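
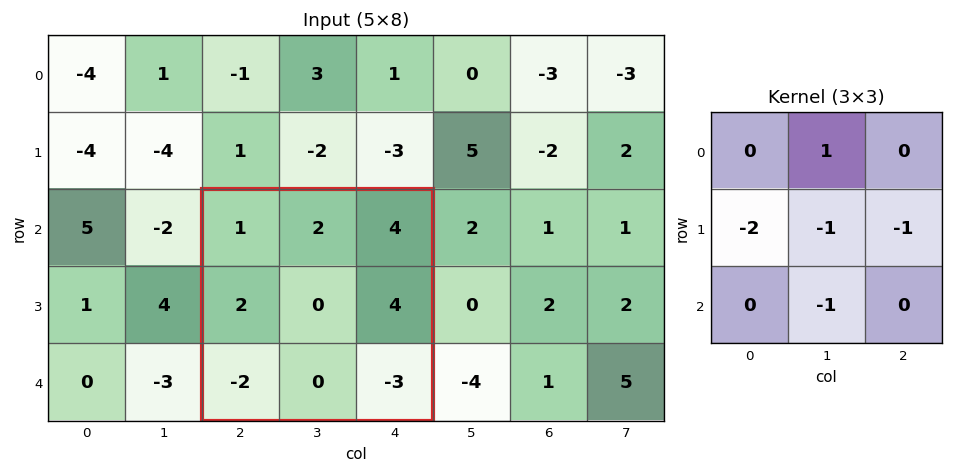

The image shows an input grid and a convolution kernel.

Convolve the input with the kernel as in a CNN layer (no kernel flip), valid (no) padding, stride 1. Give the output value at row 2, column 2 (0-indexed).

The receptive field on the input at this output position is [1 2 4 / 2 0 4 / -2 0 -3]. Elementwise product with the kernel and sum: 2·1 + 2·-2 + 0·-1 + 4·-1 + 0·-1.

-6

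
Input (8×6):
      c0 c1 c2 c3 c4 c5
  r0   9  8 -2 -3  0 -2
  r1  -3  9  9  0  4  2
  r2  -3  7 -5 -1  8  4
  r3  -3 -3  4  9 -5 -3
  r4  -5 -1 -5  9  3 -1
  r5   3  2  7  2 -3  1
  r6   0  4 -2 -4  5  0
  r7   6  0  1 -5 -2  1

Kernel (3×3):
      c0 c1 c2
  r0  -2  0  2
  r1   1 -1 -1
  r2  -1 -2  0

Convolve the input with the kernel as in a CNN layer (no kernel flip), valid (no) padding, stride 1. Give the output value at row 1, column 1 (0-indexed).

The receptive field on the input at this output position is [9 9 0 / 7 -5 -1 / -3 4 9]. Elementwise product with the kernel and sum: 9·-2 + 0·2 + 7·1 + -5·-1 + -1·-1 + -3·-1 + 4·-2.

-10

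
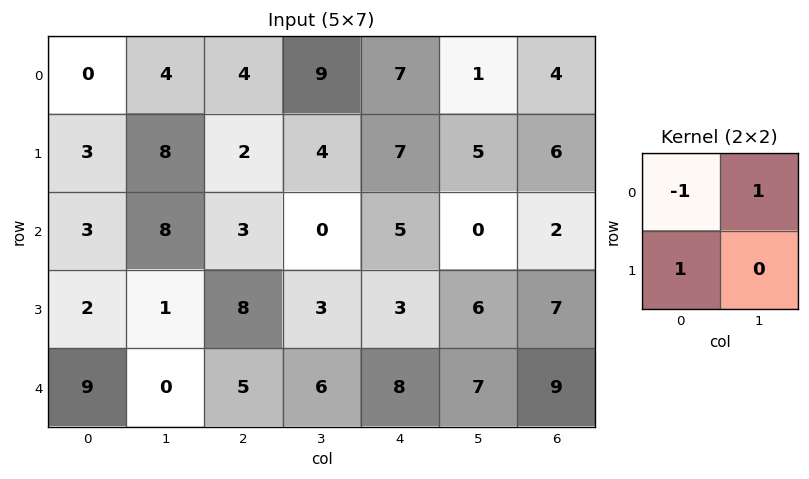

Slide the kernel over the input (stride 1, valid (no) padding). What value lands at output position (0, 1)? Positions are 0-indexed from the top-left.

The receptive field on the input at this output position is [4 4 / 8 2]. Elementwise product with the kernel and sum: 4·-1 + 4·1 + 8·1.

8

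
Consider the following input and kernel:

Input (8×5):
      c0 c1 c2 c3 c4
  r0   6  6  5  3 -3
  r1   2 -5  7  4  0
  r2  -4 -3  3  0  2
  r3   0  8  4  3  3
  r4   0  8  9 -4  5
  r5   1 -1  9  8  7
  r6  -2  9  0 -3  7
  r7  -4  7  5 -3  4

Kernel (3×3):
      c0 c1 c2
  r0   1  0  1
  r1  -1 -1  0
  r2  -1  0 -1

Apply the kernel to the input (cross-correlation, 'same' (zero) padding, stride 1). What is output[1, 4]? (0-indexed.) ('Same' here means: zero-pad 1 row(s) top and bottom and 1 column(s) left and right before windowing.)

The receptive field on the zero-padded input at this output position is [3 -3 0 / 4 0 0 / 0 2 0]. Elementwise product with the kernel and sum: 3·1 + 0·1 + 4·-1 + 0·-1 + 0·-1 + 0·-1.

-1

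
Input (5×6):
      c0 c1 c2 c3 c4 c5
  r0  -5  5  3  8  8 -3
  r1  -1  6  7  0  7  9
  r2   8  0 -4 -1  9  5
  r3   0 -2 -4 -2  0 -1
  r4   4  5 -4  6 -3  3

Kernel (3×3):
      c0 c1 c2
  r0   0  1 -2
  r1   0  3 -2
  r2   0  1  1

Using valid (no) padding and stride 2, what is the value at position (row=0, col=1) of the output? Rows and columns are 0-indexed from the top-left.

-14

The receptive field on the input at this output position is [3 8 8 / 7 0 7 / -4 -1 9]. Elementwise product with the kernel and sum: 8·1 + 8·-2 + 0·3 + 7·-2 + -1·1 + 9·1.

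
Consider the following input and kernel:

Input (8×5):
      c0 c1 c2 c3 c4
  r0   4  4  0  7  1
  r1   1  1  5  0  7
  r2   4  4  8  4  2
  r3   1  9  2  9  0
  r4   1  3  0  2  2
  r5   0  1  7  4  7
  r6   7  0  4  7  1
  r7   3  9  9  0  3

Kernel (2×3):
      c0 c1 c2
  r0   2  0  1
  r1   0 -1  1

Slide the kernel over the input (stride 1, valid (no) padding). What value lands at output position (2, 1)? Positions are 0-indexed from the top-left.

19

The receptive field on the input at this output position is [4 8 4 / 9 2 9]. Elementwise product with the kernel and sum: 4·2 + 4·1 + 2·-1 + 9·1.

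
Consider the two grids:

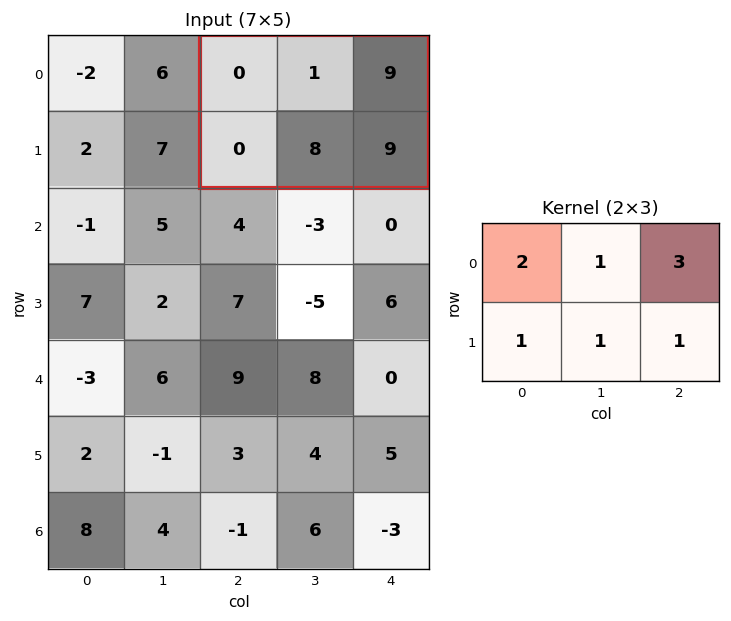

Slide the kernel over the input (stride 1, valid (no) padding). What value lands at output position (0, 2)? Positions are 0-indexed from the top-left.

45

The receptive field on the input at this output position is [0 1 9 / 0 8 9]. Elementwise product with the kernel and sum: 0·2 + 1·1 + 9·3 + 0·1 + 8·1 + 9·1.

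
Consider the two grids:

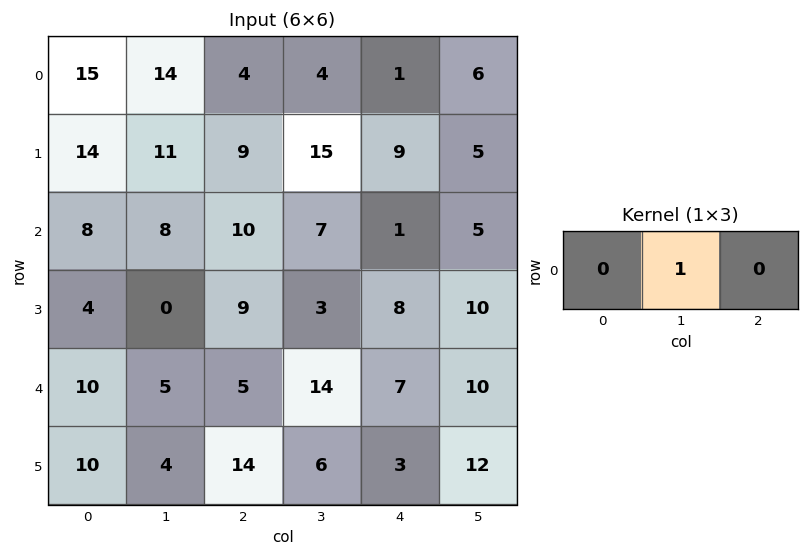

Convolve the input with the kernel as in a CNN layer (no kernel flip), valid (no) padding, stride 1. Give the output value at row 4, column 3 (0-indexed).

7

The receptive field on the input at this output position is [14 7 10]. Elementwise product with the kernel and sum: 7·1.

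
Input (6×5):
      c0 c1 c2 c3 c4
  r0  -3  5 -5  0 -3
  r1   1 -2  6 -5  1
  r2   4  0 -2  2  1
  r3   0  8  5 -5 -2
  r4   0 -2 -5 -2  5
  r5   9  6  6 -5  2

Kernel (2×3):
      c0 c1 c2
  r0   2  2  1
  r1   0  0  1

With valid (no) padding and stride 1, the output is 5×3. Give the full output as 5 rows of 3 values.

Output[0,0]: The receptive field on the input at this output position is [-3 5 -5 / 1 -2 6]. Elementwise product with the kernel and sum: -3·2 + 5·2 + -5·1 + 6·1.

5 -5 -12
2 5 4
11 -7 -1
16 19 3
-3 -21 -7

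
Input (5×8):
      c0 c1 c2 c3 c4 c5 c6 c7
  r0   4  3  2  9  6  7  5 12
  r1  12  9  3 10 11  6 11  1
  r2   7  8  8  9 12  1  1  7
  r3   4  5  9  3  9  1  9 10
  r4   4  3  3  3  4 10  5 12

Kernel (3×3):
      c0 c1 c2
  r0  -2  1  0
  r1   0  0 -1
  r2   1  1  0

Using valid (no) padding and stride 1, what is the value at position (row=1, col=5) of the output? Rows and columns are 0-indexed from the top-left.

2

The receptive field on the input at this output position is [6 11 1 / 1 1 7 / 1 9 10]. Elementwise product with the kernel and sum: 6·-2 + 11·1 + 7·-1 + 1·1 + 9·1.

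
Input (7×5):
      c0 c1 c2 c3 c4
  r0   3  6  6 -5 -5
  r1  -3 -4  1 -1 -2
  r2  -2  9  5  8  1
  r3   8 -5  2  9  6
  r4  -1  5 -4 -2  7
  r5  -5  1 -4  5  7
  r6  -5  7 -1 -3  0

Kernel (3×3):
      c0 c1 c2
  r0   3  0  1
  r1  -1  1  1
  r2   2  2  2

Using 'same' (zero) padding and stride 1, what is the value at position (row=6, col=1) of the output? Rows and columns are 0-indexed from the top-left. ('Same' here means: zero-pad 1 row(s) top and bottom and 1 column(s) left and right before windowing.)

The receptive field on the zero-padded input at this output position is [-5 1 -4 / -5 7 -1 / 0 0 0]. Elementwise product with the kernel and sum: -5·3 + -4·1 + -5·-1 + 7·1 + -1·1 + 0·2 + 0·2 + 0·2.

-8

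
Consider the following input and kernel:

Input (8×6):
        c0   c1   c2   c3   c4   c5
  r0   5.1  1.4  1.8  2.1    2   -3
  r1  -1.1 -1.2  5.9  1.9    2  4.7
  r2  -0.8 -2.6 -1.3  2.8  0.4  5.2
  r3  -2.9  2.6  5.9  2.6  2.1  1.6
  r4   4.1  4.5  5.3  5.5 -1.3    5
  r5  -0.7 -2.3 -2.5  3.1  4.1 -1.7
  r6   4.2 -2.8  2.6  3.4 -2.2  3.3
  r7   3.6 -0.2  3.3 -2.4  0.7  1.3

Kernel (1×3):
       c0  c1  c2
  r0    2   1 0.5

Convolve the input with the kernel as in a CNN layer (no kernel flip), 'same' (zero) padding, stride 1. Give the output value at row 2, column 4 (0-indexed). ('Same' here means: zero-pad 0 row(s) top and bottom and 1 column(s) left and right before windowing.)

The receptive field on the zero-padded input at this output position is [2.8 0.4 5.2]. Elementwise product with the kernel and sum: 2.8·2 + 0.4·1 + 5.2·0.5.

8.6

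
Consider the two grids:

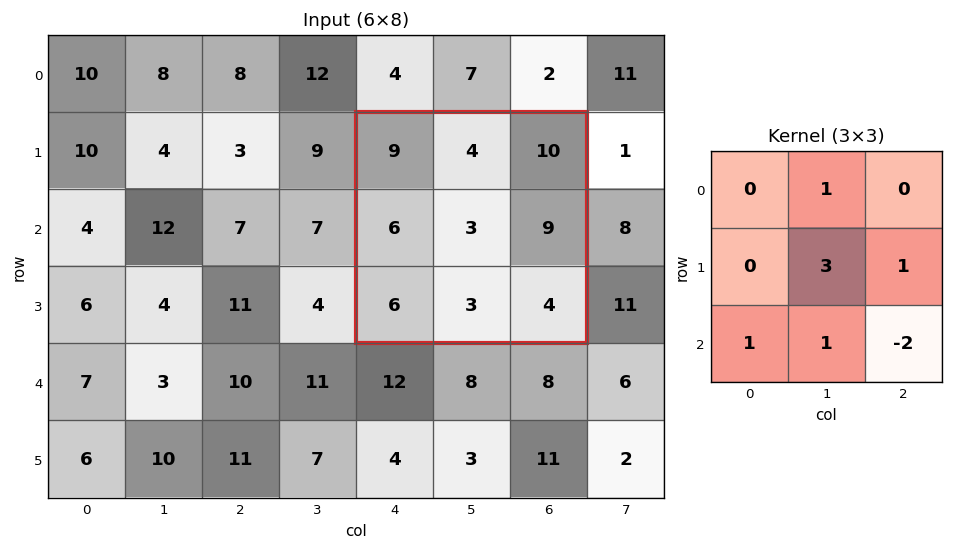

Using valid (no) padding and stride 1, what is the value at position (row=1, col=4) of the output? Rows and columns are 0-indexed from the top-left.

The receptive field on the input at this output position is [9 4 10 / 6 3 9 / 6 3 4]. Elementwise product with the kernel and sum: 4·1 + 3·3 + 9·1 + 6·1 + 3·1 + 4·-2.

23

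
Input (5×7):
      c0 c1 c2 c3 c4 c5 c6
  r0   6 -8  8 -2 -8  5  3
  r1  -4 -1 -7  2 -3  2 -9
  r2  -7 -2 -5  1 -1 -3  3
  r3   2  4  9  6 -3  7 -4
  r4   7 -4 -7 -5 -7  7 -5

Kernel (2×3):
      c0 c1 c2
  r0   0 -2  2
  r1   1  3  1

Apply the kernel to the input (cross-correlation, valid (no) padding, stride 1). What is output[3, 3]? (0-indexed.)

1

The receptive field on the input at this output position is [6 -3 7 / -5 -7 7]. Elementwise product with the kernel and sum: -3·-2 + 7·2 + -5·1 + -7·3 + 7·1.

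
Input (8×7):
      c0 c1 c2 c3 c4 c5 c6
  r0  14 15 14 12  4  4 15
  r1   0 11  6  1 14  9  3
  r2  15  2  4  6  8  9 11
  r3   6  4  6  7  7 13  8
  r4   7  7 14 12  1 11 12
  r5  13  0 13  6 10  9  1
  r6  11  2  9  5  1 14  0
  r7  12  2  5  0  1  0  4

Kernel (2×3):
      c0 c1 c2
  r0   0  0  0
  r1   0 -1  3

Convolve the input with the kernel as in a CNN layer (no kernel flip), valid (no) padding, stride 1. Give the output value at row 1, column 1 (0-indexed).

The receptive field on the input at this output position is [11 6 1 / 2 4 6]. Elementwise product with the kernel and sum: 4·-1 + 6·3.

14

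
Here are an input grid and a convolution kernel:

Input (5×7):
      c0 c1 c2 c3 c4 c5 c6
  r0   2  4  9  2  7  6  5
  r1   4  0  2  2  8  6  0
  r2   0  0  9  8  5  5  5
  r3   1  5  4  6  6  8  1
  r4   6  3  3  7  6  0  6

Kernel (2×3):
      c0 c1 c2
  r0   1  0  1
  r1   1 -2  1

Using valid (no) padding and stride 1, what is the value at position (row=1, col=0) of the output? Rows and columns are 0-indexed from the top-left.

The receptive field on the input at this output position is [4 0 2 / 0 0 9]. Elementwise product with the kernel and sum: 4·1 + 2·1 + 0·1 + 0·-2 + 9·1.

15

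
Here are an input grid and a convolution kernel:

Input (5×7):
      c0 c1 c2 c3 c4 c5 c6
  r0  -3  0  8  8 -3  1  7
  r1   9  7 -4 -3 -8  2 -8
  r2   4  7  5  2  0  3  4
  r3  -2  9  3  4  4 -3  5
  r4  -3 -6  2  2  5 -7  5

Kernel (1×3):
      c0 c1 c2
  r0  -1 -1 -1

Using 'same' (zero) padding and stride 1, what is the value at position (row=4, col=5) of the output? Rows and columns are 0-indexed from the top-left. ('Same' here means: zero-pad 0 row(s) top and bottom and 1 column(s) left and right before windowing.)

-3

The receptive field on the zero-padded input at this output position is [5 -7 5]. Elementwise product with the kernel and sum: 5·-1 + -7·-1 + 5·-1.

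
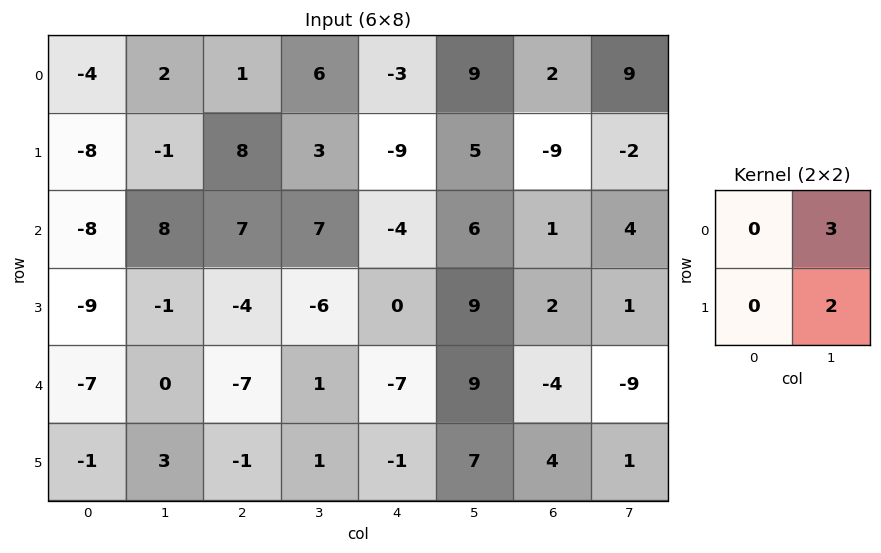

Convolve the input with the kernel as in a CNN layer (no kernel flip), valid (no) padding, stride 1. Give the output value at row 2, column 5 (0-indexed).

7

The receptive field on the input at this output position is [6 1 / 9 2]. Elementwise product with the kernel and sum: 1·3 + 2·2.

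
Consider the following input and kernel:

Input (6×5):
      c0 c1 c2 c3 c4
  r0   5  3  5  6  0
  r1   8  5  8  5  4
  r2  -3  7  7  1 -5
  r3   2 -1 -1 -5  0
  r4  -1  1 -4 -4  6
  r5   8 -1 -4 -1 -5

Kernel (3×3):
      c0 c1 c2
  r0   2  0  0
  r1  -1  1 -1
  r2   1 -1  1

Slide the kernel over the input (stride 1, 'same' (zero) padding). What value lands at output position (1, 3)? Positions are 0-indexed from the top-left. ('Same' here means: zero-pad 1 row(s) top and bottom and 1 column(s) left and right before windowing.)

The receptive field on the zero-padded input at this output position is [5 6 0 / 8 5 4 / 7 1 -5]. Elementwise product with the kernel and sum: 5·2 + 8·-1 + 5·1 + 4·-1 + 7·1 + 1·-1 + -5·1.

4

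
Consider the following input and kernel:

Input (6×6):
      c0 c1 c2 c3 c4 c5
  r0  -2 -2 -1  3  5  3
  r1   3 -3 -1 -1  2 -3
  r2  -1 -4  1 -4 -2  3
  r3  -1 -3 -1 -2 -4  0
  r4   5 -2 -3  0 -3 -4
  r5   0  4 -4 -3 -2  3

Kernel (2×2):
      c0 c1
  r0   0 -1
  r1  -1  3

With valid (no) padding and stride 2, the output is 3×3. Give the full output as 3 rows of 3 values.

Output[0,0]: The receptive field on the input at this output position is [-2 -2 / 3 -3]. Elementwise product with the kernel and sum: -2·-1 + 3·-1 + -3·3.
Output[0,1]: The receptive field on the input at this output position is [-1 3 / -1 -1]. Elementwise product with the kernel and sum: 3·-1 + -1·-1 + -1·3.

-10 -5 -14
-4 -1 1
14 -5 15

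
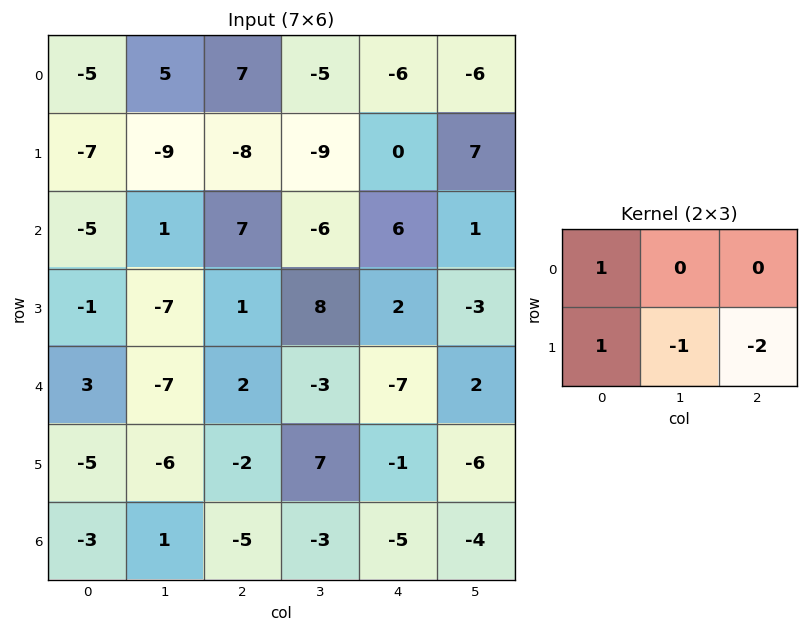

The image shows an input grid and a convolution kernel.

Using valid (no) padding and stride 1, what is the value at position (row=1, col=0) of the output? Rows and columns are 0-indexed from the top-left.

-27

The receptive field on the input at this output position is [-7 -9 -8 / -5 1 7]. Elementwise product with the kernel and sum: -7·1 + -5·1 + 1·-1 + 7·-2.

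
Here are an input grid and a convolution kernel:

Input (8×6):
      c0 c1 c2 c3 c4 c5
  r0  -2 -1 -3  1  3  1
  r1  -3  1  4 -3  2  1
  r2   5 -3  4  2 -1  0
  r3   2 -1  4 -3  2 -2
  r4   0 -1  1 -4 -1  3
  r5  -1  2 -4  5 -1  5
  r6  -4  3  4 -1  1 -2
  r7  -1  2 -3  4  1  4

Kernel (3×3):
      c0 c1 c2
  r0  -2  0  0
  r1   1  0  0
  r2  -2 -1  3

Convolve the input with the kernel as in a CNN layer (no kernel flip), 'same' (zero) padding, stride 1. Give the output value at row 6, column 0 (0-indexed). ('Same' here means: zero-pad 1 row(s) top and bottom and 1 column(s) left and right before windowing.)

7

The receptive field on the zero-padded input at this output position is [0 -1 2 / 0 -4 3 / 0 -1 2]. Elementwise product with the kernel and sum: 0·-2 + 0·1 + 0·-2 + -1·-1 + 2·3.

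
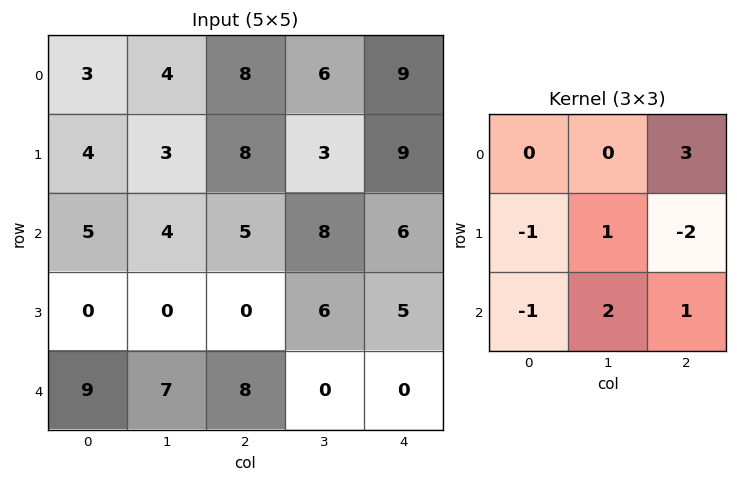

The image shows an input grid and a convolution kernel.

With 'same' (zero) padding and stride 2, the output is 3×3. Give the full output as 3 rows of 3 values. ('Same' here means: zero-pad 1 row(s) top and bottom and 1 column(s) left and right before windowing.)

Output[0,0]: The receptive field on the zero-padded input at this output position is [0 0 0 / 0 3 4 / 0 4 3]. Elementwise product with the kernel and sum: 0·3 + 0·-1 + 3·1 + 4·-2 + 0·-1 + 4·2 + 3·1.
Output[0,1]: The receptive field on the zero-padded input at this output position is [0 0 0 / 4 8 6 / 3 8 3]. Elementwise product with the kernel and sum: 0·3 + 4·-1 + 8·1 + 6·-2 + 3·-1 + 8·2 + 3·1.

6 8 18
6 0 2
-5 19 0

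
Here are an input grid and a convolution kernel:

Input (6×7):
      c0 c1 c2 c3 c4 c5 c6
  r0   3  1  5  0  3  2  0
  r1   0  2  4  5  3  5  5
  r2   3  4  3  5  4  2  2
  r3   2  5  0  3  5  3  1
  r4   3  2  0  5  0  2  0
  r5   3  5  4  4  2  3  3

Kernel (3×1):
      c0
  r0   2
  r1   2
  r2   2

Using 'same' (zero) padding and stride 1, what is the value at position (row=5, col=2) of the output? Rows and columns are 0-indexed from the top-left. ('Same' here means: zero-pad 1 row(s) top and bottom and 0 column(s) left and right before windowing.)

The receptive field on the zero-padded input at this output position is [0 / 4 / 0]. Elementwise product with the kernel and sum: 0·2 + 4·2 + 0·2.

8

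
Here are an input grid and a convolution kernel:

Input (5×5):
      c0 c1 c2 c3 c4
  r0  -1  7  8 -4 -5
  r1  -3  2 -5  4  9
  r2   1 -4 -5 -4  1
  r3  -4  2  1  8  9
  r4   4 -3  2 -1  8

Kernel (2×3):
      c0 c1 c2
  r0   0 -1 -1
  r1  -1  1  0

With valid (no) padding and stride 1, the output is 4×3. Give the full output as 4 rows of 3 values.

Output[0,0]: The receptive field on the input at this output position is [-1 7 8 / -3 2 -5]. Elementwise product with the kernel and sum: 7·-1 + 8·-1 + -3·-1 + 2·1.

-10 -11 18
-2 0 -12
15 8 10
-10 -4 -20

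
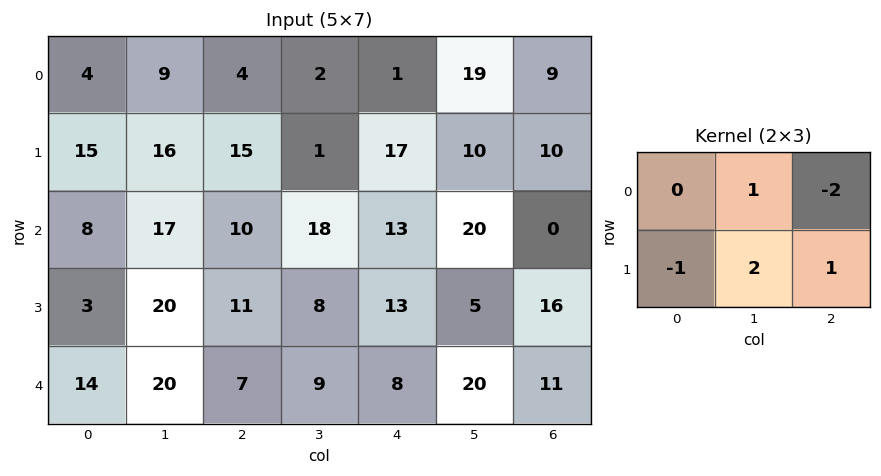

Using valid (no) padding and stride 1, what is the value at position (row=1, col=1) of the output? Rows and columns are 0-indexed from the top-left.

34

The receptive field on the input at this output position is [16 15 1 / 17 10 18]. Elementwise product with the kernel and sum: 15·1 + 1·-2 + 17·-1 + 10·2 + 18·1.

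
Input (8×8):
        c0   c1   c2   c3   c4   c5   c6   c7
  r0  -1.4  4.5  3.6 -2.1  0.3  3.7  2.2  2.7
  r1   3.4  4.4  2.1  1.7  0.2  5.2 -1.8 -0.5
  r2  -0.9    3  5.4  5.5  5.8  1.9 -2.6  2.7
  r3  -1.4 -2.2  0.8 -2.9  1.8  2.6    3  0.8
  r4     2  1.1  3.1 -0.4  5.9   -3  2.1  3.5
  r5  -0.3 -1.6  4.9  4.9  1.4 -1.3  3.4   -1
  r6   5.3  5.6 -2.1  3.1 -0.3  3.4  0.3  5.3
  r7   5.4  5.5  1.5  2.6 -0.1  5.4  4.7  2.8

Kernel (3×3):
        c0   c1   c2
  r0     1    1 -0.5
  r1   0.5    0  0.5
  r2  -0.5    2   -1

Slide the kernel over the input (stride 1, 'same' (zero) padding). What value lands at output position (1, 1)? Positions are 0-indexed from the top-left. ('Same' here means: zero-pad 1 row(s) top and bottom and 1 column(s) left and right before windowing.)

5.1

The receptive field on the zero-padded input at this output position is [-1.4 4.5 3.6 / 3.4 4.4 2.1 / -0.9 3 5.4]. Elementwise product with the kernel and sum: -1.4·1 + 4.5·1 + 3.6·-0.5 + 3.4·0.5 + 2.1·0.5 + -0.9·-0.5 + 3·2 + 5.4·-1.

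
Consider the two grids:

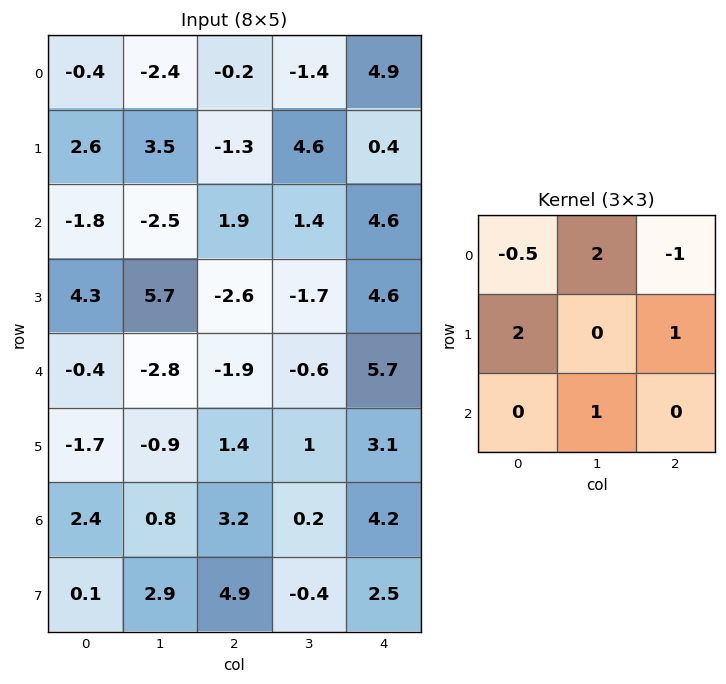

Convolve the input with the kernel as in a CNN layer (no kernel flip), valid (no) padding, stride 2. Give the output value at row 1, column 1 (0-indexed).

The receptive field on the input at this output position is [1.9 1.4 4.6 / -2.6 -1.7 4.6 / -1.9 -0.6 5.7]. Elementwise product with the kernel and sum: 1.9·-0.5 + 1.4·2 + 4.6·-1 + -2.6·2 + 4.6·1 + -0.6·1.

-3.95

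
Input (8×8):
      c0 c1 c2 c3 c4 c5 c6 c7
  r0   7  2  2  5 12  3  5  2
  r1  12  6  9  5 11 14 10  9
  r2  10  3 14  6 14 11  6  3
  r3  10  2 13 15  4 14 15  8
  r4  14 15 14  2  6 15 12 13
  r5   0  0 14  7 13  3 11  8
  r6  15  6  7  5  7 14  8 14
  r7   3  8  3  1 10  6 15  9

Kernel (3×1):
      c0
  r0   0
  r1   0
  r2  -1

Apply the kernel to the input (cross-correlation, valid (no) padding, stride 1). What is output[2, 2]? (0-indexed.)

-14

The receptive field on the input at this output position is [14 / 13 / 14]. Elementwise product with the kernel and sum: 14·-1.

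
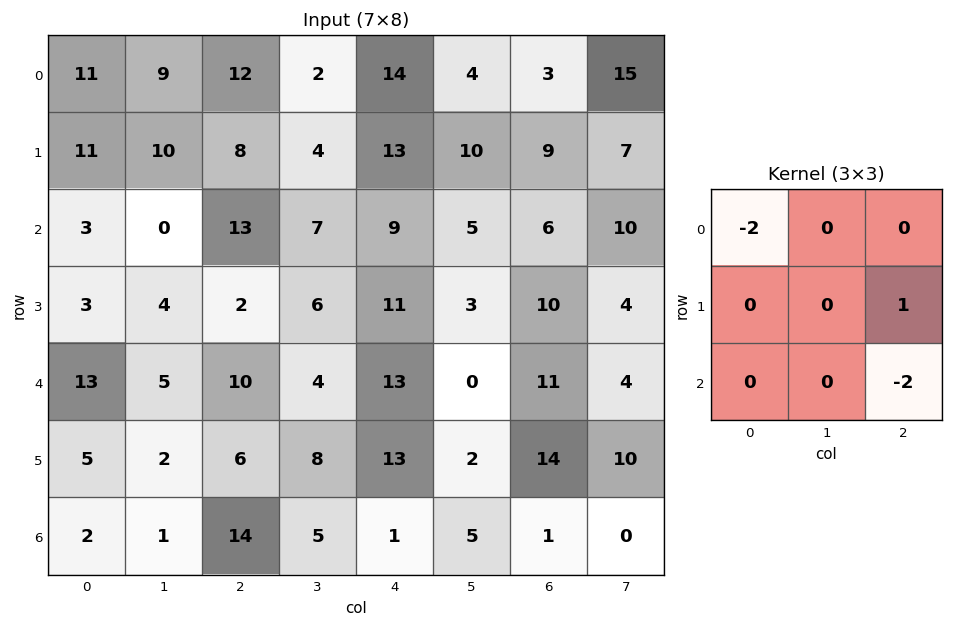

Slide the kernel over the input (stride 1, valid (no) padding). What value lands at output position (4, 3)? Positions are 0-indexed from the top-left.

The receptive field on the input at this output position is [4 13 0 / 8 13 2 / 5 1 5]. Elementwise product with the kernel and sum: 4·-2 + 2·1 + 5·-2.

-16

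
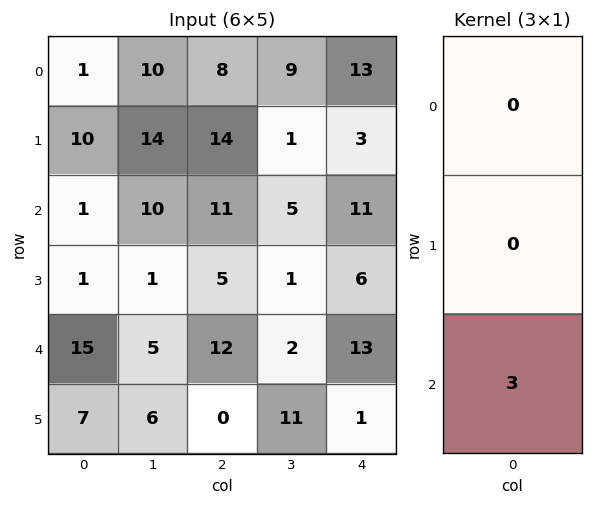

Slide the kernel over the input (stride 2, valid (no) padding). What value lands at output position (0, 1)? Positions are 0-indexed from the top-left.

33

The receptive field on the input at this output position is [8 / 14 / 11]. Elementwise product with the kernel and sum: 11·3.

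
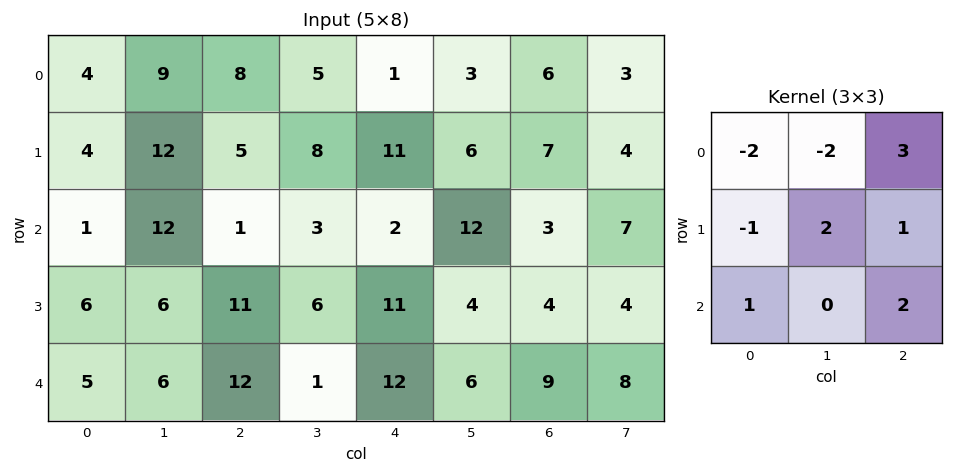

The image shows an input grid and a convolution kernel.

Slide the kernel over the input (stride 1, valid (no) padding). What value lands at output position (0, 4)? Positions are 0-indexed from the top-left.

26

The receptive field on the input at this output position is [1 3 6 / 11 6 7 / 2 12 3]. Elementwise product with the kernel and sum: 1·-2 + 3·-2 + 6·3 + 11·-1 + 6·2 + 7·1 + 2·1 + 3·2.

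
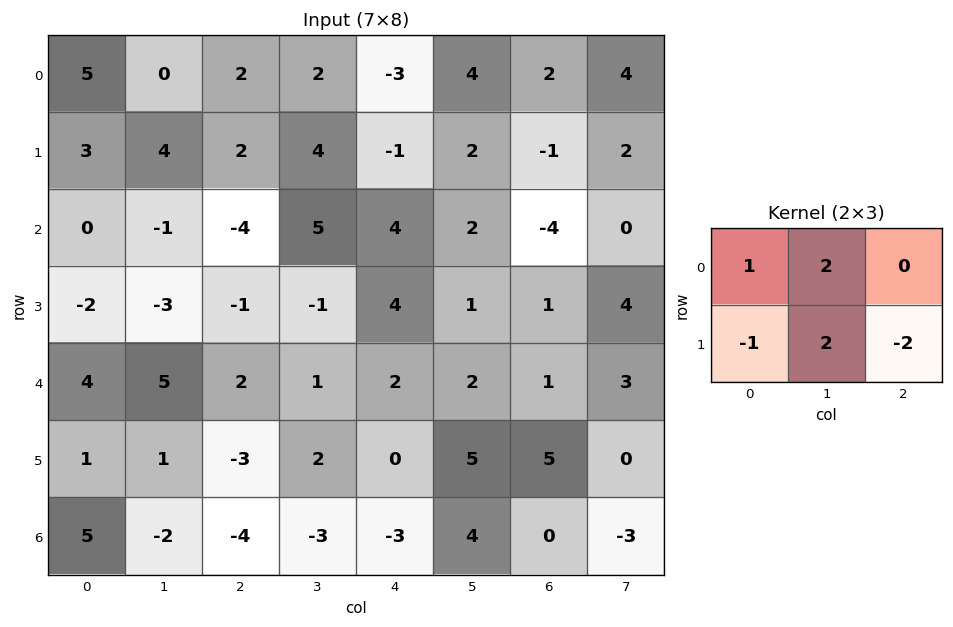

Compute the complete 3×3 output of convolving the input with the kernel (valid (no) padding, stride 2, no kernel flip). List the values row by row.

6 14 12
-4 -3 4
21 11 6

Output[0,0]: The receptive field on the input at this output position is [5 0 2 / 3 4 2]. Elementwise product with the kernel and sum: 5·1 + 0·2 + 3·-1 + 4·2 + 2·-2.
Output[0,1]: The receptive field on the input at this output position is [2 2 -3 / 2 4 -1]. Elementwise product with the kernel and sum: 2·1 + 2·2 + 2·-1 + 4·2 + -1·-2.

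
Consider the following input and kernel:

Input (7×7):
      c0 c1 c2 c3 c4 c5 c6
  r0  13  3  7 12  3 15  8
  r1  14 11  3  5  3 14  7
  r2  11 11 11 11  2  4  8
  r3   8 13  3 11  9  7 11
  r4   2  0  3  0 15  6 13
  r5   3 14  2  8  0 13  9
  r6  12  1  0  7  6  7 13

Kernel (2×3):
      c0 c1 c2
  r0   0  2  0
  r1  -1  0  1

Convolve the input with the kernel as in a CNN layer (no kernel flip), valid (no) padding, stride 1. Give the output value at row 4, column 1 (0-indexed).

The receptive field on the input at this output position is [0 3 0 / 14 2 8]. Elementwise product with the kernel and sum: 3·2 + 14·-1 + 8·1.

0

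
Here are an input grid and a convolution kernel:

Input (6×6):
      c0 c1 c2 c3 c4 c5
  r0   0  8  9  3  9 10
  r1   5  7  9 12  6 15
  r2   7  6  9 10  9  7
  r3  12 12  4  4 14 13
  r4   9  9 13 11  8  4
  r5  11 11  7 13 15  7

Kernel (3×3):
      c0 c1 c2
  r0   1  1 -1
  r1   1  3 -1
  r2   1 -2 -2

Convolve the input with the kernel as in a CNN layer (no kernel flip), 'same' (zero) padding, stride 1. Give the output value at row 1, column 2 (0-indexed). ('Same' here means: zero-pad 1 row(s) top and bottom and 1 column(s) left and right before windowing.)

The receptive field on the zero-padded input at this output position is [8 9 3 / 7 9 12 / 6 9 10]. Elementwise product with the kernel and sum: 8·1 + 9·1 + 3·-1 + 7·1 + 9·3 + 12·-1 + 6·1 + 9·-2 + 10·-2.

4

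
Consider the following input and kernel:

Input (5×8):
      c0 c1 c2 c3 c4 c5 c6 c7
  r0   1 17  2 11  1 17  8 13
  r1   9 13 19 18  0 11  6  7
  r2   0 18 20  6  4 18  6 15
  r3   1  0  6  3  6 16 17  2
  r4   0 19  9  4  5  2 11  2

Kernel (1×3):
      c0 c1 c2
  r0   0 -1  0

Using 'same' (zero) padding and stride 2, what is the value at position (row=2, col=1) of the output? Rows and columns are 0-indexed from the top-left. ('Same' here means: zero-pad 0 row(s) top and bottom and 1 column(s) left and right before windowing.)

-9

The receptive field on the zero-padded input at this output position is [19 9 4]. Elementwise product with the kernel and sum: 9·-1.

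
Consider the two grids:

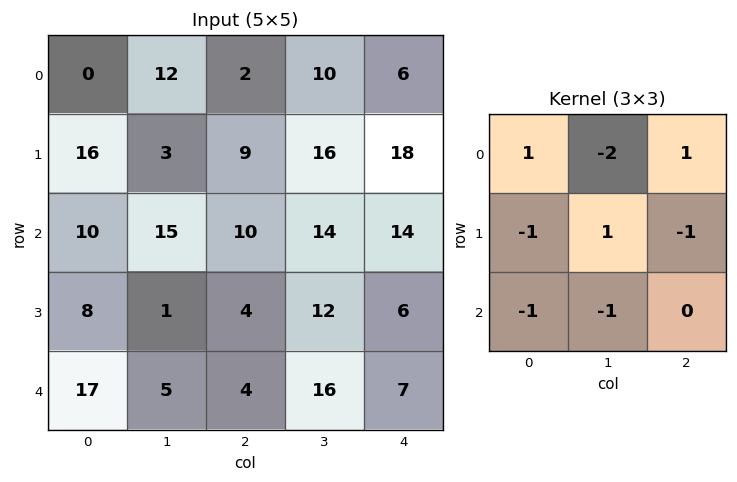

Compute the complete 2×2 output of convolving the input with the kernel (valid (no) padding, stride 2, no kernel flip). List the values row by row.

-69 -47
-43 -22

Output[0,0]: The receptive field on the input at this output position is [0 12 2 / 16 3 9 / 10 15 10]. Elementwise product with the kernel and sum: 0·1 + 12·-2 + 2·1 + 16·-1 + 3·1 + 9·-1 + 10·-1 + 15·-1.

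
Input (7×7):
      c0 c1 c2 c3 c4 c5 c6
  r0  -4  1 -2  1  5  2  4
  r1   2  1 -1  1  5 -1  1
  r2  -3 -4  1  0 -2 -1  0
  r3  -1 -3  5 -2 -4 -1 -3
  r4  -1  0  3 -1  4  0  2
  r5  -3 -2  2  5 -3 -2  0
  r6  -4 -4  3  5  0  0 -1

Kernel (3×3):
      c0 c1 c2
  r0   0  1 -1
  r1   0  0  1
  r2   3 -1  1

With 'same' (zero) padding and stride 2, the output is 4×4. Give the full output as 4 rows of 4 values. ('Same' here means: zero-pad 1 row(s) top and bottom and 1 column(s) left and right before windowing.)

0 6 -1 -4
-5 -18 2 1
3 3 13 -9
-5 2 -1 0

Output[0,0]: The receptive field on the zero-padded input at this output position is [0 0 0 / 0 -4 1 / 0 2 1]. Elementwise product with the kernel and sum: 0·1 + 0·-1 + 1·1 + 0·3 + 2·-1 + 1·1.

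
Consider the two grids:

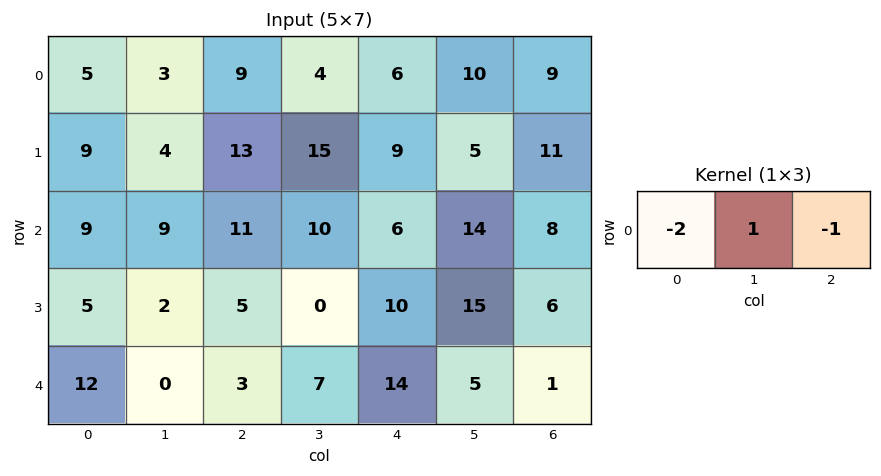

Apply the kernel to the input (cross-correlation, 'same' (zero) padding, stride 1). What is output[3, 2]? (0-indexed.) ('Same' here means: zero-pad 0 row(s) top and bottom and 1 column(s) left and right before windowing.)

The receptive field on the zero-padded input at this output position is [2 5 0]. Elementwise product with the kernel and sum: 2·-2 + 5·1 + 0·-1.

1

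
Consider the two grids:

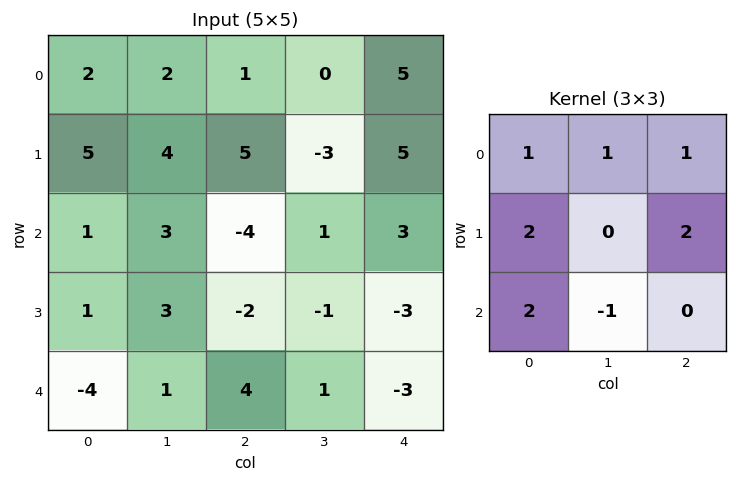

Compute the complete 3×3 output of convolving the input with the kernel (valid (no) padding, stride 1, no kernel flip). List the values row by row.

Output[0,0]: The receptive field on the input at this output position is [2 2 1 / 5 4 5 / 1 3 -4]. Elementwise product with the kernel and sum: 2·1 + 2·1 + 1·1 + 5·2 + 5·2 + 1·2 + 3·-1.

24 15 17
7 22 2
-11 2 -3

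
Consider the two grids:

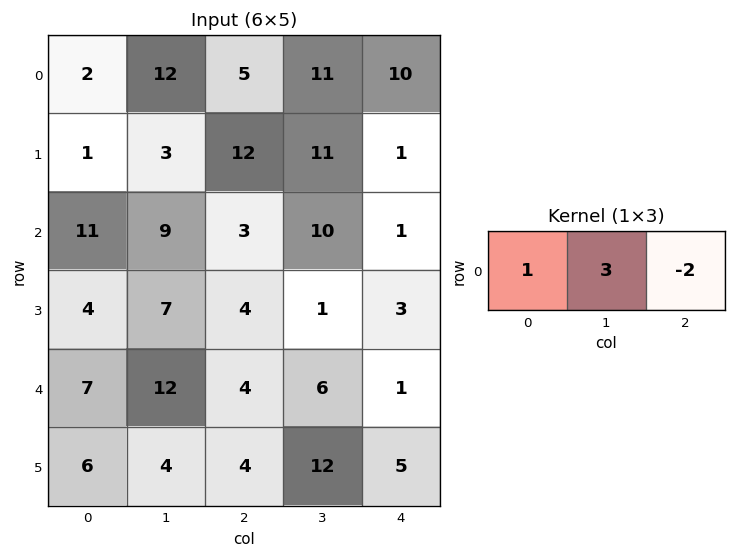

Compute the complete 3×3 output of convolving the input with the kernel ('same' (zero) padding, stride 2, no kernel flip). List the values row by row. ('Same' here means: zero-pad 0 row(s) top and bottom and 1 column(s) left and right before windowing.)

Output[0,0]: The receptive field on the zero-padded input at this output position is [0 2 12]. Elementwise product with the kernel and sum: 0·1 + 2·3 + 12·-2.

-18 5 41
15 -2 13
-3 12 9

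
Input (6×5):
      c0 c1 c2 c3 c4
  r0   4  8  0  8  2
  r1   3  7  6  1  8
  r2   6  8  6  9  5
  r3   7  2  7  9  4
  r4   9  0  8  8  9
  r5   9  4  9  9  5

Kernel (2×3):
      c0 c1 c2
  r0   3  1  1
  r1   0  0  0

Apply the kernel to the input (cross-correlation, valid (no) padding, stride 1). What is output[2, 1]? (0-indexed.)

39

The receptive field on the input at this output position is [8 6 9 / 2 7 9]. Elementwise product with the kernel and sum: 8·3 + 6·1 + 9·1.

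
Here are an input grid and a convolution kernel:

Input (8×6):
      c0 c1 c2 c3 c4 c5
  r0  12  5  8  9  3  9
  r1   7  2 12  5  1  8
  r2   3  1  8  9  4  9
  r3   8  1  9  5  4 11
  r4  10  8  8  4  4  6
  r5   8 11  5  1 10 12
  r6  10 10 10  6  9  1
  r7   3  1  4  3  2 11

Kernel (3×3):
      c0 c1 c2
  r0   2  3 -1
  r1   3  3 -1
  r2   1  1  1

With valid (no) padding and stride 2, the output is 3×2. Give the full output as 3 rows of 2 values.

Output[0,0]: The receptive field on the input at this output position is [12 5 8 / 7 2 12 / 3 1 8]. Elementwise product with the kernel and sum: 12·2 + 5·3 + 8·-1 + 7·3 + 2·3 + 12·-1 + 3·1 + 1·1 + 8·1.

58 111
45 93
118 57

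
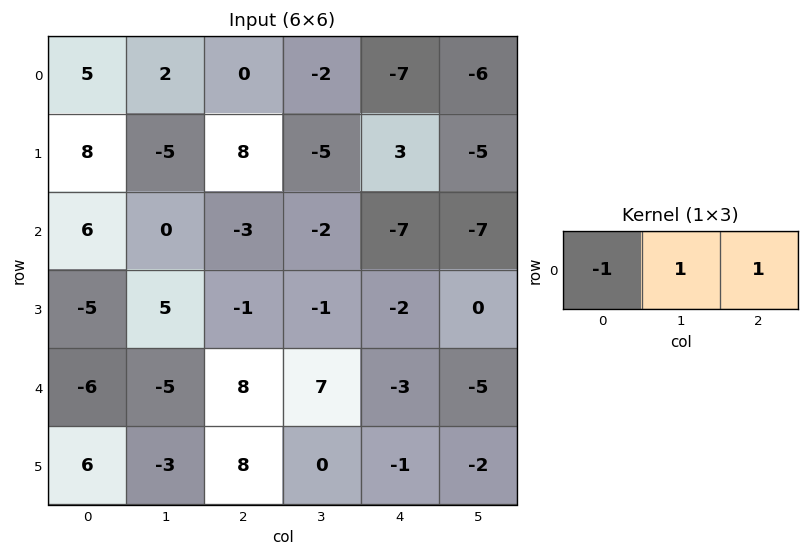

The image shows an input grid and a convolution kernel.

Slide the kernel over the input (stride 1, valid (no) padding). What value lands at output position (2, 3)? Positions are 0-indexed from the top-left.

The receptive field on the input at this output position is [-2 -7 -7]. Elementwise product with the kernel and sum: -2·-1 + -7·1 + -7·1.

-12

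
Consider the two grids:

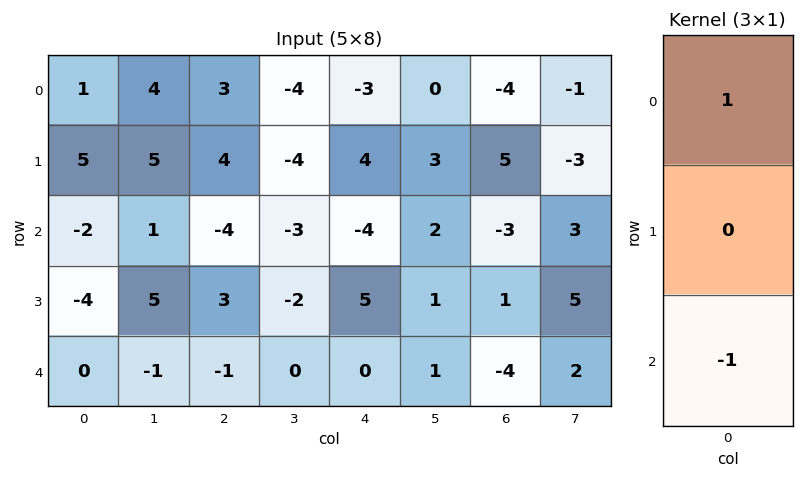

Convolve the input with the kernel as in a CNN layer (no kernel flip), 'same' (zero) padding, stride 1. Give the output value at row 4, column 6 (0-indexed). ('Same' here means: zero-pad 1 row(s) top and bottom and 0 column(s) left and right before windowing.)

1

The receptive field on the zero-padded input at this output position is [1 / -4 / 0]. Elementwise product with the kernel and sum: 1·1 + 0·-1.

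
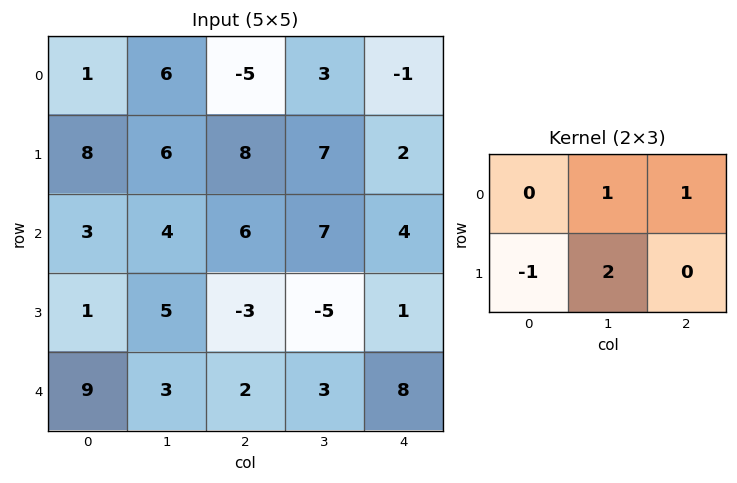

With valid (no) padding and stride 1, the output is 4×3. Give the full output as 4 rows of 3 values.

5 8 8
19 23 17
19 2 4
-1 -7 0

Output[0,0]: The receptive field on the input at this output position is [1 6 -5 / 8 6 8]. Elementwise product with the kernel and sum: 6·1 + -5·1 + 8·-1 + 6·2.
Output[0,1]: The receptive field on the input at this output position is [6 -5 3 / 6 8 7]. Elementwise product with the kernel and sum: -5·1 + 3·1 + 6·-1 + 8·2.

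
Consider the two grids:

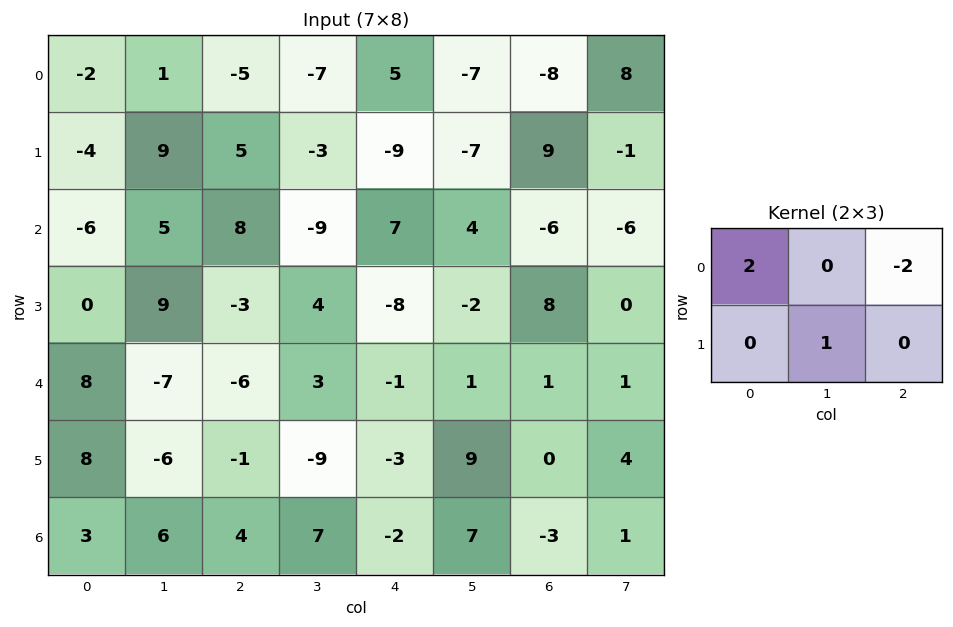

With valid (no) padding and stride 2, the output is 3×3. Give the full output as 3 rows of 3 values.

15 -23 19
-19 6 24
22 -19 5

Output[0,0]: The receptive field on the input at this output position is [-2 1 -5 / -4 9 5]. Elementwise product with the kernel and sum: -2·2 + -5·-2 + 9·1.
Output[0,1]: The receptive field on the input at this output position is [-5 -7 5 / 5 -3 -9]. Elementwise product with the kernel and sum: -5·2 + 5·-2 + -3·1.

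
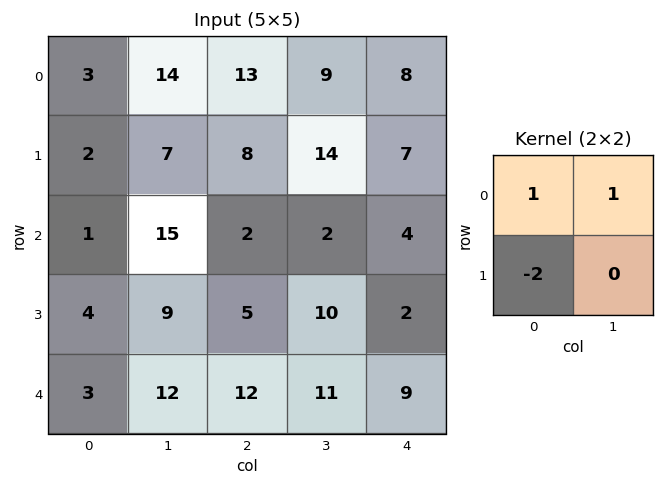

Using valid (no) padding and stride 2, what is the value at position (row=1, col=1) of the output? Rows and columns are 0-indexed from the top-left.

-6

The receptive field on the input at this output position is [2 2 / 5 10]. Elementwise product with the kernel and sum: 2·1 + 2·1 + 5·-2.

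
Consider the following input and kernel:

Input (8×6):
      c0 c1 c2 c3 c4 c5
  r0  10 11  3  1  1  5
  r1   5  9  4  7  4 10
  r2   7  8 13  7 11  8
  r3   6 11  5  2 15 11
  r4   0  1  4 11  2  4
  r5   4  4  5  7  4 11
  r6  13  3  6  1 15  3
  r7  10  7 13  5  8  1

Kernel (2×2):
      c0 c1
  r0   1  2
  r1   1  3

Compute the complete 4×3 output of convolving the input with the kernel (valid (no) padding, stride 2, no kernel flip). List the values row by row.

64 30 45
62 38 75
18 52 47
50 36 32

Output[0,0]: The receptive field on the input at this output position is [10 11 / 5 9]. Elementwise product with the kernel and sum: 10·1 + 11·2 + 5·1 + 9·3.
Output[0,1]: The receptive field on the input at this output position is [3 1 / 4 7]. Elementwise product with the kernel and sum: 3·1 + 1·2 + 4·1 + 7·3.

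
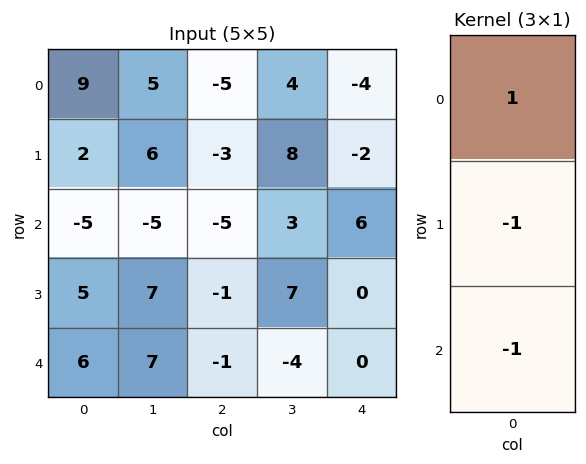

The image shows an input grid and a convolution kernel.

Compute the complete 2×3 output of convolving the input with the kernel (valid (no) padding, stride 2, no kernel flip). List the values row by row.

12 3 -8
-16 -3 6

Output[0,0]: The receptive field on the input at this output position is [9 / 2 / -5]. Elementwise product with the kernel and sum: 9·1 + 2·-1 + -5·-1.
Output[0,1]: The receptive field on the input at this output position is [-5 / -3 / -5]. Elementwise product with the kernel and sum: -5·1 + -3·-1 + -5·-1.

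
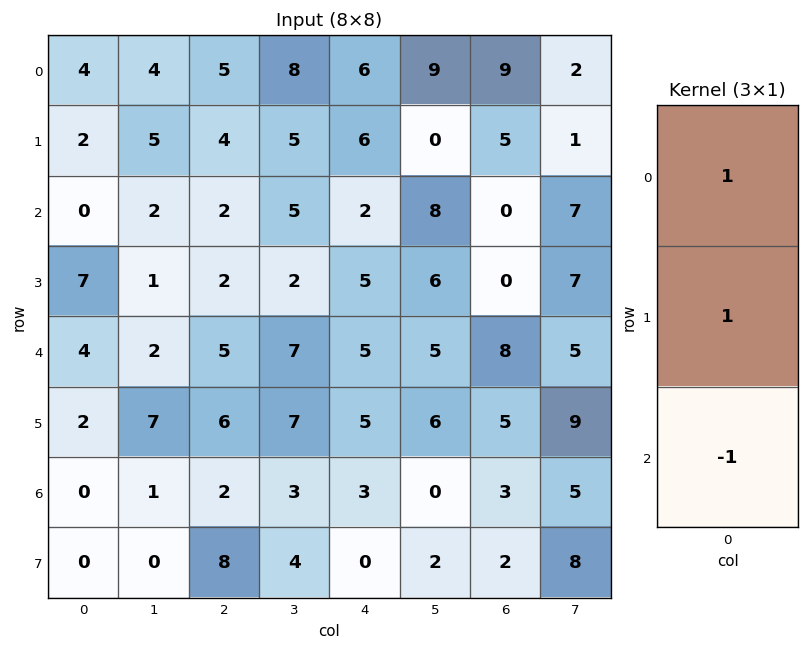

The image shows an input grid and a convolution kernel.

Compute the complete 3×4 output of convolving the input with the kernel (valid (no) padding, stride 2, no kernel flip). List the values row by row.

6 7 10 14
3 -1 2 -8
6 9 7 10

Output[0,0]: The receptive field on the input at this output position is [4 / 2 / 0]. Elementwise product with the kernel and sum: 4·1 + 2·1 + 0·-1.
Output[0,1]: The receptive field on the input at this output position is [5 / 4 / 2]. Elementwise product with the kernel and sum: 5·1 + 4·1 + 2·-1.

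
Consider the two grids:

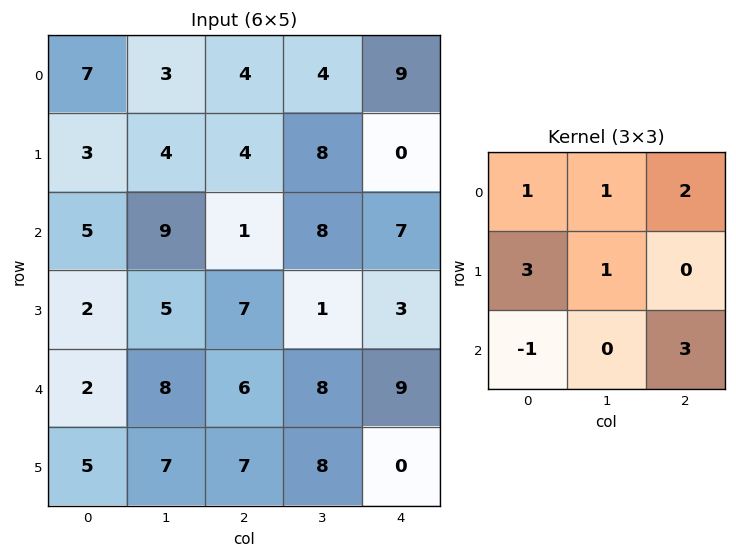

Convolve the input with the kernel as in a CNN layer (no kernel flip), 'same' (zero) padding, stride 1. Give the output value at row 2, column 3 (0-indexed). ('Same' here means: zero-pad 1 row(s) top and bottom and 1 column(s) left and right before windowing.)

The receptive field on the zero-padded input at this output position is [4 8 0 / 1 8 7 / 7 1 3]. Elementwise product with the kernel and sum: 4·1 + 8·1 + 0·2 + 1·3 + 8·1 + 7·-1 + 3·3.

25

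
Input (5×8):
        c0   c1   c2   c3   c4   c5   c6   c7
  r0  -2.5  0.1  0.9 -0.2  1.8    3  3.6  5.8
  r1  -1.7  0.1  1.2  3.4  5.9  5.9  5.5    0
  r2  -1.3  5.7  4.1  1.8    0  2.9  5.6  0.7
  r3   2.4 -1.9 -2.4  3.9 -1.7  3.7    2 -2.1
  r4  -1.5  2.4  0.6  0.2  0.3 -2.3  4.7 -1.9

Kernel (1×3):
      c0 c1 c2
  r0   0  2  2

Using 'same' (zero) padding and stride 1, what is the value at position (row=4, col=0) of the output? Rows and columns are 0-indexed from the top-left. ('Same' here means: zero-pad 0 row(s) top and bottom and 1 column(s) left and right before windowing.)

The receptive field on the zero-padded input at this output position is [0 -1.5 2.4]. Elementwise product with the kernel and sum: -1.5·2 + 2.4·2.

1.8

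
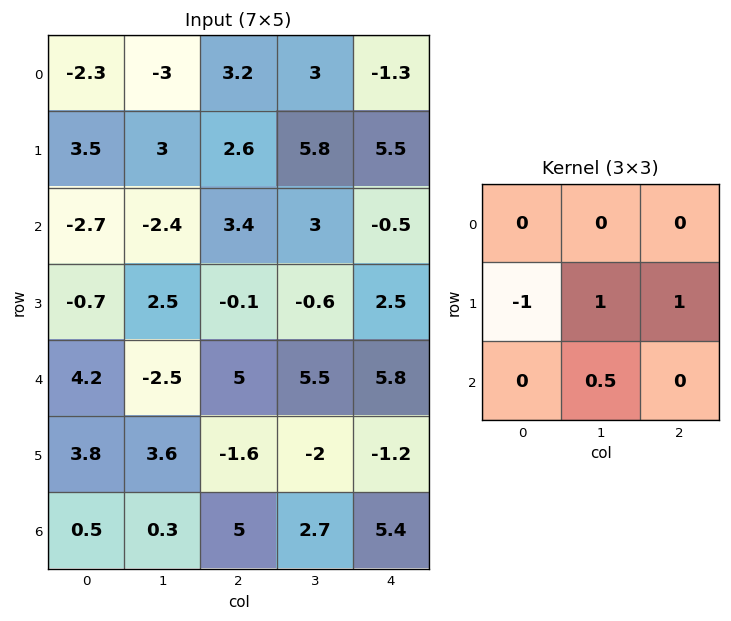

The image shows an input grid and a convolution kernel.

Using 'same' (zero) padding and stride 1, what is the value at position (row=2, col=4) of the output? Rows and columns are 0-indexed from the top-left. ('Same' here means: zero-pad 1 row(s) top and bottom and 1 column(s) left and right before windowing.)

The receptive field on the zero-padded input at this output position is [5.8 5.5 0 / 3 -0.5 0 / -0.6 2.5 0]. Elementwise product with the kernel and sum: 3·-1 + -0.5·1 + 0·1 + 2.5·0.5.

-2.25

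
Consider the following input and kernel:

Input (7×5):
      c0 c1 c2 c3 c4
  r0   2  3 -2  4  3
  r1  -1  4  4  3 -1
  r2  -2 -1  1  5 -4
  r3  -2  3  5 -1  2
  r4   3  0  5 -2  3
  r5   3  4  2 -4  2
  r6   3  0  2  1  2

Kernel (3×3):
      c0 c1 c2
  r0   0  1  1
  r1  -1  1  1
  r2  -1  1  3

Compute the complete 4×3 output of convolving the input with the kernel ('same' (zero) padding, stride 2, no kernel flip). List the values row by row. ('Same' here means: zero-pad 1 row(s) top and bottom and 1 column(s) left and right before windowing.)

Output[0,0]: The receptive field on the zero-padded input at this output position is [0 0 0 / 0 2 3 / 0 -1 4]. Elementwise product with the kernel and sum: 0·1 + 0·1 + 0·-1 + 2·1 + 3·1 + 0·-1 + -1·1 + 4·3.
Output[0,1]: The receptive field on the zero-padded input at this output position is [0 0 0 / 3 -2 4 / 4 4 3]. Elementwise product with the kernel and sum: 0·1 + 0·1 + 3·-1 + -2·1 + 4·1 + 4·-1 + 4·1 + 3·3.

16 8 -5
7 13 -7
19 -7 13
10 1 3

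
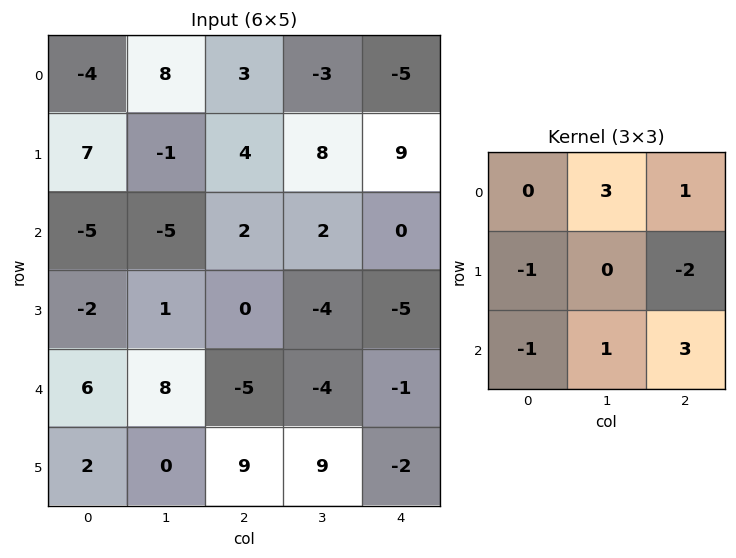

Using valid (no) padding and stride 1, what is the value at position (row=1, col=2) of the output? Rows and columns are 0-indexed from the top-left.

12

The receptive field on the input at this output position is [4 8 9 / 2 2 0 / 0 -4 -5]. Elementwise product with the kernel and sum: 8·3 + 9·1 + 2·-1 + 0·-2 + 0·-1 + -4·1 + -5·3.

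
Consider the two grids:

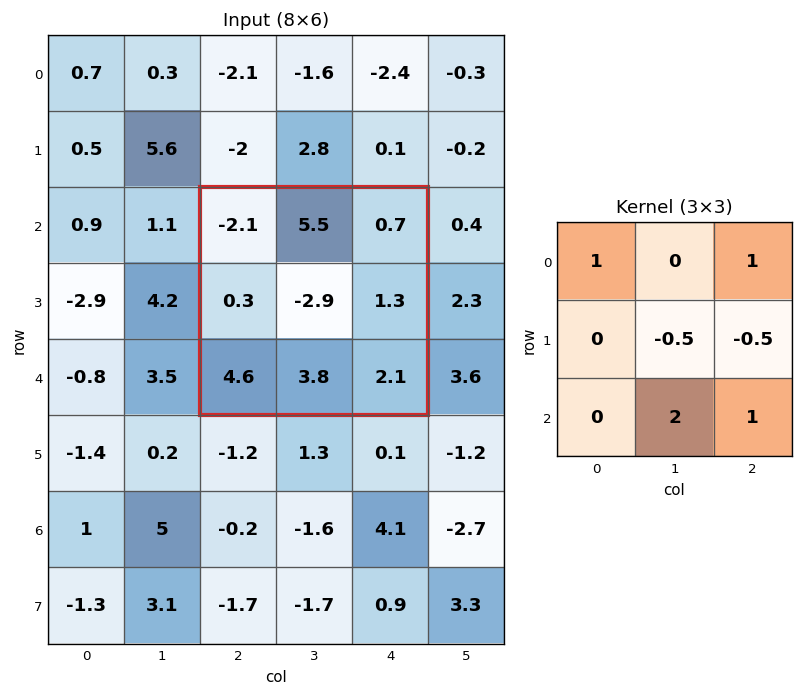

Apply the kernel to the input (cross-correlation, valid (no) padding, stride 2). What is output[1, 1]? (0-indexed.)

The receptive field on the input at this output position is [-2.1 5.5 0.7 / 0.3 -2.9 1.3 / 4.6 3.8 2.1]. Elementwise product with the kernel and sum: -2.1·1 + 0.7·1 + -2.9·-0.5 + 1.3·-0.5 + 3.8·2 + 2.1·1.

9.1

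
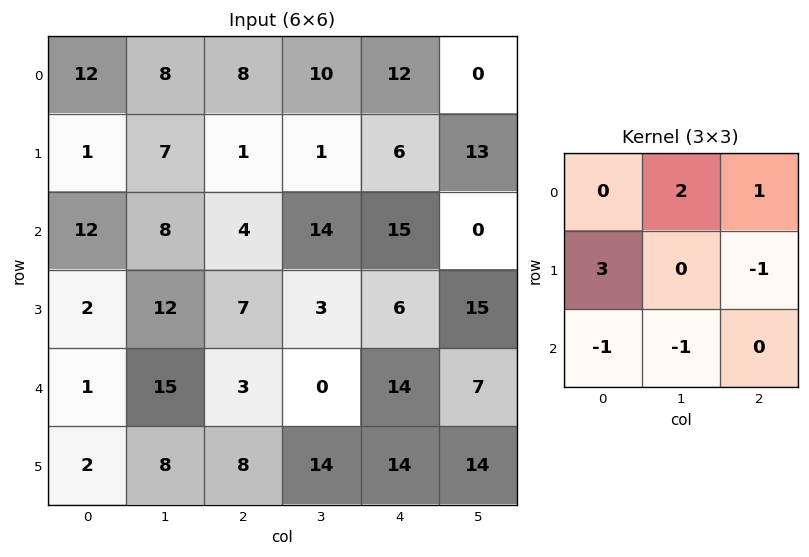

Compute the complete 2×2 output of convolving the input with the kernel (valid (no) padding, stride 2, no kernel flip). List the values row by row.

Output[0,0]: The receptive field on the input at this output position is [12 8 8 / 1 7 1 / 12 8 4]. Elementwise product with the kernel and sum: 8·2 + 8·1 + 1·3 + 1·-1 + 12·-1 + 8·-1.
Output[0,1]: The receptive field on the input at this output position is [8 10 12 / 1 1 6 / 4 14 15]. Elementwise product with the kernel and sum: 10·2 + 12·1 + 1·3 + 6·-1 + 4·-1 + 14·-1.

6 11
3 55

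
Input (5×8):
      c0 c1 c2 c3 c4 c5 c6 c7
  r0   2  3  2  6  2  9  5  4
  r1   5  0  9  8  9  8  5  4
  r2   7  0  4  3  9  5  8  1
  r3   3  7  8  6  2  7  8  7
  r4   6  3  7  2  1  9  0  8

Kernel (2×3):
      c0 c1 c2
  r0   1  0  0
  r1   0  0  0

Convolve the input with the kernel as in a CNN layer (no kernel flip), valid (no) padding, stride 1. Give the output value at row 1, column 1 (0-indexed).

The receptive field on the input at this output position is [0 9 8 / 0 4 3]. Elementwise product with the kernel and sum: 0·1.

0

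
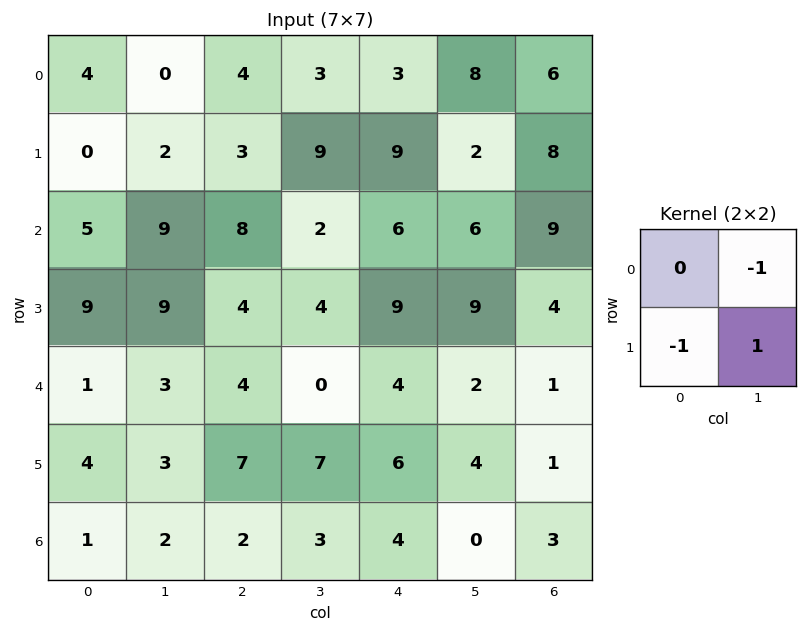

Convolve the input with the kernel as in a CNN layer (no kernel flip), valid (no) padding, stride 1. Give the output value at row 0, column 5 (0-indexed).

0

The receptive field on the input at this output position is [8 6 / 2 8]. Elementwise product with the kernel and sum: 6·-1 + 2·-1 + 8·1.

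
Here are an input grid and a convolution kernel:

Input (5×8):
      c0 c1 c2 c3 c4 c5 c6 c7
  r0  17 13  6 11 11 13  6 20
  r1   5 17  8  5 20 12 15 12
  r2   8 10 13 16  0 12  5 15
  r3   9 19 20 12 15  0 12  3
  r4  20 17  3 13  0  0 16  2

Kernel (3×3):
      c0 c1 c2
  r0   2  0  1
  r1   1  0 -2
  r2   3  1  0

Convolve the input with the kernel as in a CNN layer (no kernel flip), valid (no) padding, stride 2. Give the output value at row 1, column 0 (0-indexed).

75

The receptive field on the input at this output position is [8 10 13 / 9 19 20 / 20 17 3]. Elementwise product with the kernel and sum: 8·2 + 13·1 + 9·1 + 20·-2 + 20·3 + 17·1.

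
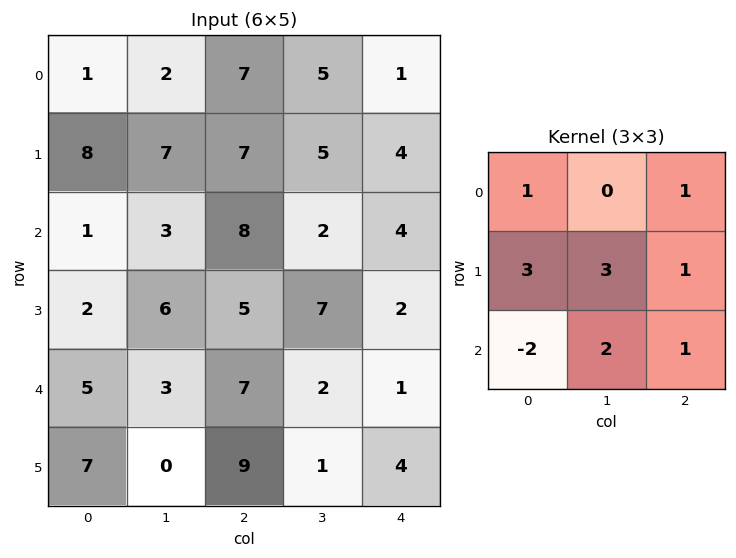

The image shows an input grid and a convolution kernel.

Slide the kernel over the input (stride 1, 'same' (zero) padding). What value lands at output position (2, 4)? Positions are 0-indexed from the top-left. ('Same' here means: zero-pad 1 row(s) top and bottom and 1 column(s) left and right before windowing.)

The receptive field on the zero-padded input at this output position is [5 4 0 / 2 4 0 / 7 2 0]. Elementwise product with the kernel and sum: 5·1 + 0·1 + 2·3 + 4·3 + 0·1 + 7·-2 + 2·2 + 0·1.

13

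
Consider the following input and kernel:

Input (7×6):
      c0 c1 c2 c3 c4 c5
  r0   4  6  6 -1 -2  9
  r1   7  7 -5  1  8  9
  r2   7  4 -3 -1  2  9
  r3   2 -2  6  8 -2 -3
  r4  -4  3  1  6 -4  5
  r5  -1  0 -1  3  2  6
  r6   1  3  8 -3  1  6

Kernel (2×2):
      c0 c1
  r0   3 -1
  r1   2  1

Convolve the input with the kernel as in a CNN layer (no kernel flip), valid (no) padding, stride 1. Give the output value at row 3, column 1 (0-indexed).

-5

The receptive field on the input at this output position is [-2 6 / 3 1]. Elementwise product with the kernel and sum: -2·3 + 6·-1 + 3·2 + 1·1.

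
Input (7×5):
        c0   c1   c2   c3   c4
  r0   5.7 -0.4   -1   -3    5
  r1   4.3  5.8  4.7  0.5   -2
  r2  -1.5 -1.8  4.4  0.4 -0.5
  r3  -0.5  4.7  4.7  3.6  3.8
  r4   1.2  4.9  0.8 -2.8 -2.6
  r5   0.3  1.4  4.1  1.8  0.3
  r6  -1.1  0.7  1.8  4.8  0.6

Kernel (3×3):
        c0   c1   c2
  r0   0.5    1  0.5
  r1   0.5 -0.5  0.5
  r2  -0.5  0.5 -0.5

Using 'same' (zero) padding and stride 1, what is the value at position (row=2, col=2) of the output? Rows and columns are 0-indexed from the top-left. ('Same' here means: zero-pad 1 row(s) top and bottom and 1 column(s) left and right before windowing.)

3.15

The receptive field on the zero-padded input at this output position is [5.8 4.7 0.5 / -1.8 4.4 0.4 / 4.7 4.7 3.6]. Elementwise product with the kernel and sum: 5.8·0.5 + 4.7·1 + 0.5·0.5 + -1.8·0.5 + 4.4·-0.5 + 0.4·0.5 + 4.7·-0.5 + 4.7·0.5 + 3.6·-0.5.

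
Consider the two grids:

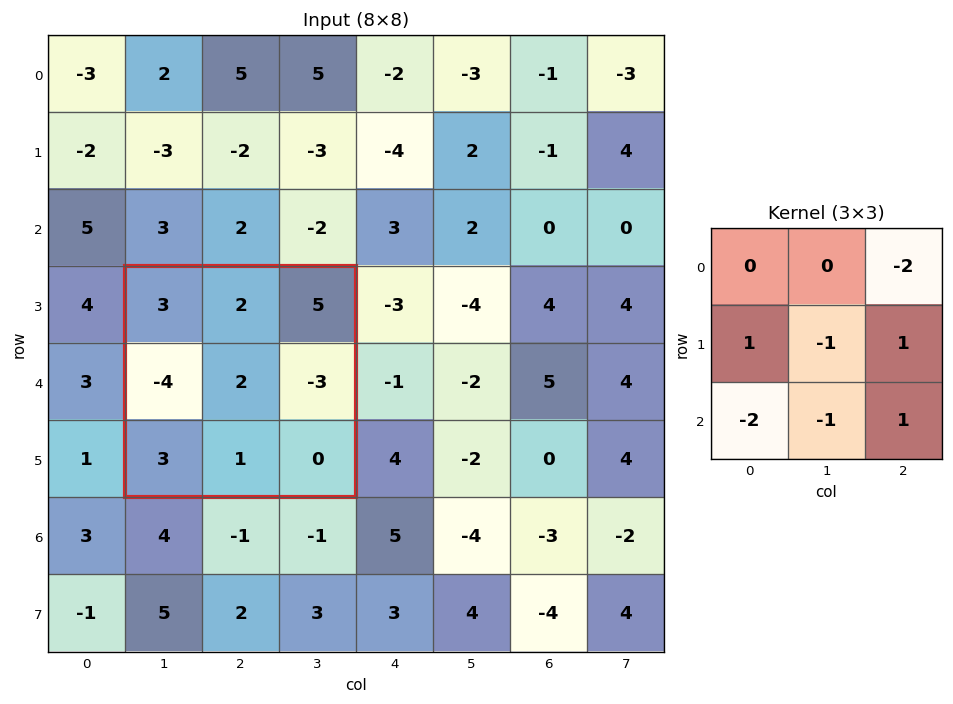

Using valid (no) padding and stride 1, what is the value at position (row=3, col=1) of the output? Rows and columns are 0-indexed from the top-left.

The receptive field on the input at this output position is [3 2 5 / -4 2 -3 / 3 1 0]. Elementwise product with the kernel and sum: 5·-2 + -4·1 + 2·-1 + -3·1 + 3·-2 + 1·-1 + 0·1.

-26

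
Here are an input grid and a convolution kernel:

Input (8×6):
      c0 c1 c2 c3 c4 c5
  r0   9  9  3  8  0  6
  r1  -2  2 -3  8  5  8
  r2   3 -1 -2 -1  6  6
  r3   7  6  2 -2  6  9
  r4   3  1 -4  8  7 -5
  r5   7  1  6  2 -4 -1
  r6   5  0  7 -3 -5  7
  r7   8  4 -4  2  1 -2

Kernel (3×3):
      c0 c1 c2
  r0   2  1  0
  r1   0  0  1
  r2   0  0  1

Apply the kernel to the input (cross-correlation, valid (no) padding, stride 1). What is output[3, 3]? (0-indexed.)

The receptive field on the input at this output position is [-2 6 9 / 8 7 -5 / 2 -4 -1]. Elementwise product with the kernel and sum: -2·2 + 6·1 + -5·1 + -1·1.

-4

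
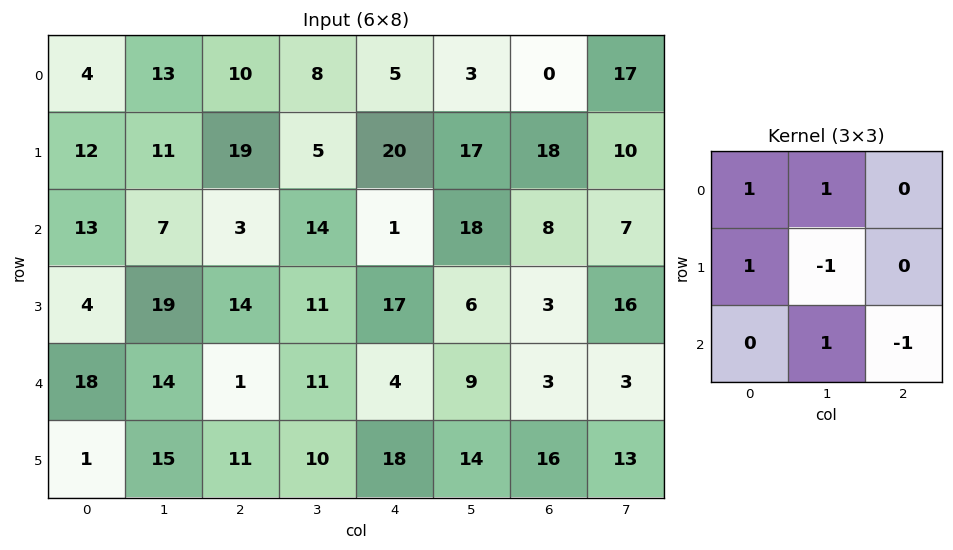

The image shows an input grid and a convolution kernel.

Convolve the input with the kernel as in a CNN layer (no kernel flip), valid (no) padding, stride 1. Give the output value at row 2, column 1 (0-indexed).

The receptive field on the input at this output position is [7 3 14 / 19 14 11 / 14 1 11]. Elementwise product with the kernel and sum: 7·1 + 3·1 + 19·1 + 14·-1 + 1·1 + 11·-1.

5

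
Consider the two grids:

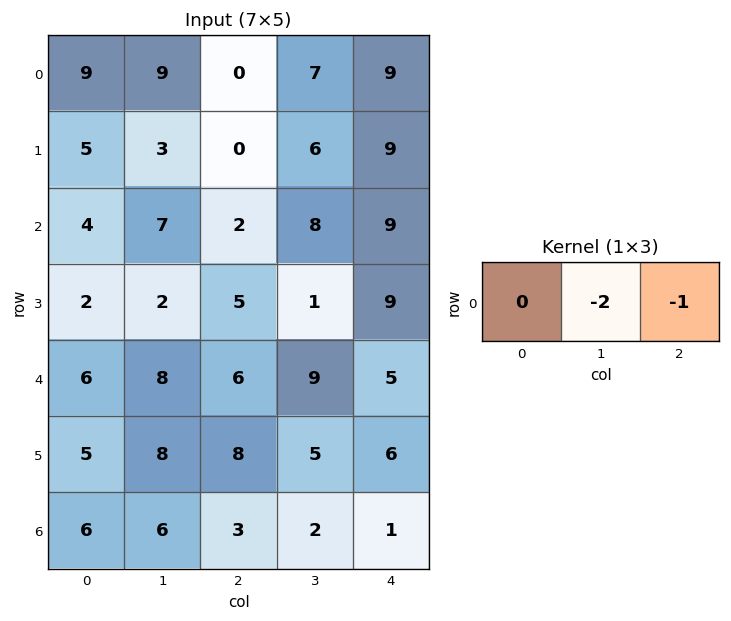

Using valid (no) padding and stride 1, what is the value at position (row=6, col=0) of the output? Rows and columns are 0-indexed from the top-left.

The receptive field on the input at this output position is [6 6 3]. Elementwise product with the kernel and sum: 6·-2 + 3·-1.

-15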